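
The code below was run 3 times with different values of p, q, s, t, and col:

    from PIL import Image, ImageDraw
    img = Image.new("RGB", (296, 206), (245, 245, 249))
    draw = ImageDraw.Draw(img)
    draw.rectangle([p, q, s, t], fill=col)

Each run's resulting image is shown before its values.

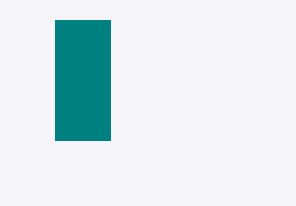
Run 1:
p = 55; q = 20; s = 110; t = 140; col = 'teal'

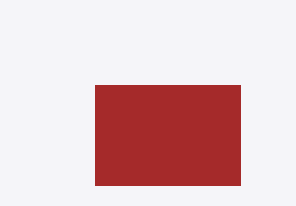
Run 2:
p = 95; q = 85; s = 240; t = 185; col = 'brown'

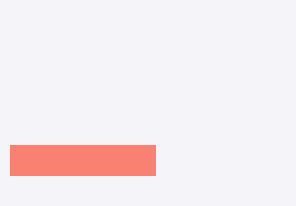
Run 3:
p = 10; q = 145; s = 155; t = 175; col = 'salmon'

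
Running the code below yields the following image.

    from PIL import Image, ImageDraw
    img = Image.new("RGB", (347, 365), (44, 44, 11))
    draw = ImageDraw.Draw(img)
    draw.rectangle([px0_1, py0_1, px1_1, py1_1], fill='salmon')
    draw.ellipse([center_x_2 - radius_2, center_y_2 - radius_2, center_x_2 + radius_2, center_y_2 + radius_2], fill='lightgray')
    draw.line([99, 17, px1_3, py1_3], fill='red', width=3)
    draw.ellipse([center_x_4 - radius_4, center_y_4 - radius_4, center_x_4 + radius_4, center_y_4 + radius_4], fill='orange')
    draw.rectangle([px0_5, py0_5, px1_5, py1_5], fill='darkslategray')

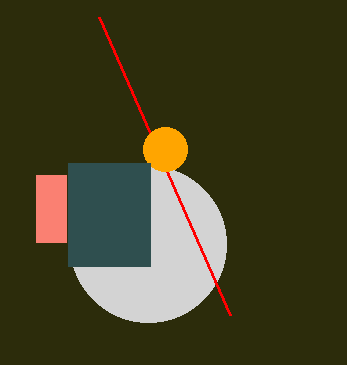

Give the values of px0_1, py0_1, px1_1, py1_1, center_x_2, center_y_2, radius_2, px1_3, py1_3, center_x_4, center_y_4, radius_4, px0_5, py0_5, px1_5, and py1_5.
px0_1 = 36
py0_1 = 175
px1_1 = 66
py1_1 = 242
center_x_2 = 148
center_y_2 = 244
radius_2 = 78
px1_3 = 230
py1_3 = 315
center_x_4 = 165
center_y_4 = 149
radius_4 = 22
px0_5 = 68
py0_5 = 163
px1_5 = 150
py1_5 = 266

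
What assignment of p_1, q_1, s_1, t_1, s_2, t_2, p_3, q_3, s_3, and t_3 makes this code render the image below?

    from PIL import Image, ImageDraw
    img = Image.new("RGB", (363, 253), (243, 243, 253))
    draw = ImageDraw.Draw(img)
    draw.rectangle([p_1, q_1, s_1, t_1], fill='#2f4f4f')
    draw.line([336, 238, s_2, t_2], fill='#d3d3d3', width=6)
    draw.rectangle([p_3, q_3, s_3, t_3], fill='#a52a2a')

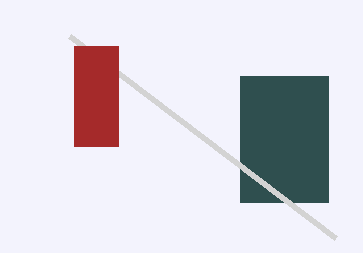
p_1 = 240, q_1 = 76, s_1 = 328, t_1 = 202, s_2 = 70, t_2 = 36, p_3 = 74, q_3 = 46, s_3 = 118, t_3 = 146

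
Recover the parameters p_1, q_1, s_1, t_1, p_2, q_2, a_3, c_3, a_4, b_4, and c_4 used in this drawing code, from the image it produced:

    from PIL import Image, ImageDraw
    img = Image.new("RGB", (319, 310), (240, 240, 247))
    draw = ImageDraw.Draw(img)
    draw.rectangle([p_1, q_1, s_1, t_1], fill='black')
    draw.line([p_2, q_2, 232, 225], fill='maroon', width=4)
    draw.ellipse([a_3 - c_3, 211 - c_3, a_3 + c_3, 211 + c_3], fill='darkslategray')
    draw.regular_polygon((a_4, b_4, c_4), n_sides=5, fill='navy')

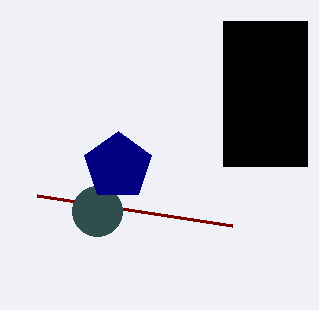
p_1 = 223, q_1 = 21, s_1 = 307, t_1 = 166, p_2 = 37, q_2 = 195, a_3 = 97, c_3 = 25, a_4 = 118, b_4 = 166, c_4 = 35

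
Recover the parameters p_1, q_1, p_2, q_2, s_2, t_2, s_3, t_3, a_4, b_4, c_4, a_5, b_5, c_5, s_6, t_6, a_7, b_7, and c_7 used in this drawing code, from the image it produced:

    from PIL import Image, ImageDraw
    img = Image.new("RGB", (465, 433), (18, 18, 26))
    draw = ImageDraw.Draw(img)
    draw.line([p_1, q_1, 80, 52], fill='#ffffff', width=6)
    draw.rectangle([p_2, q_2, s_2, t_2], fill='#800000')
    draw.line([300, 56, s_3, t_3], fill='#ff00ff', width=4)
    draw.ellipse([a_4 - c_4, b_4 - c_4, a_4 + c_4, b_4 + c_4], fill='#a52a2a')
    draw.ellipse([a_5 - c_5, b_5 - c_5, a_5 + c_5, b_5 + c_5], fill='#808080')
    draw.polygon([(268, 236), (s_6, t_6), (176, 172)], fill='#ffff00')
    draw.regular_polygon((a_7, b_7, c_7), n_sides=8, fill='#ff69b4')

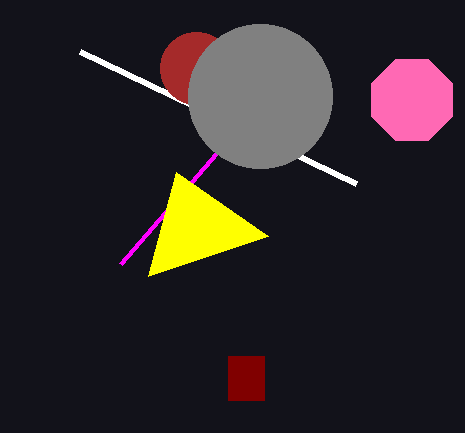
p_1 = 356
q_1 = 184
p_2 = 228
q_2 = 356
s_2 = 264
t_2 = 400
s_3 = 120
t_3 = 264
a_4 = 196
b_4 = 68
c_4 = 36
a_5 = 260
b_5 = 96
c_5 = 72
s_6 = 148
t_6 = 276
a_7 = 412
b_7 = 100
c_7 = 44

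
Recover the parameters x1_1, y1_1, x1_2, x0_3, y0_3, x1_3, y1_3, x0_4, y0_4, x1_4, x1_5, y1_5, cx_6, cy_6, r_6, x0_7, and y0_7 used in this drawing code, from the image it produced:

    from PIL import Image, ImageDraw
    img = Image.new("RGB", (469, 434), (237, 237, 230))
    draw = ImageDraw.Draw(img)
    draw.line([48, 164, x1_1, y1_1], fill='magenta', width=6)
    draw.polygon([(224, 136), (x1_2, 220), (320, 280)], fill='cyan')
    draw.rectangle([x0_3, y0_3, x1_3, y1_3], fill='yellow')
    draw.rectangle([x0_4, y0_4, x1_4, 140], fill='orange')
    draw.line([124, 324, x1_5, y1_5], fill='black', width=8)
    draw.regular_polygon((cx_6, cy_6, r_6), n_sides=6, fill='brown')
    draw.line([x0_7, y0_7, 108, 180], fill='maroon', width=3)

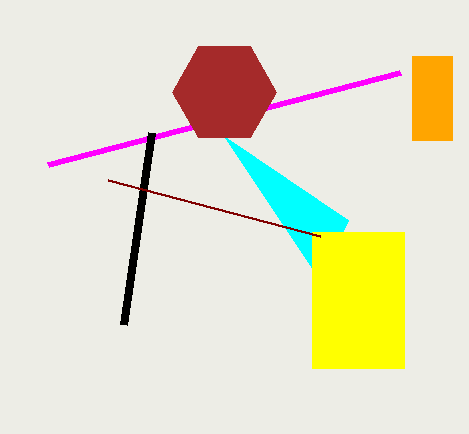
x1_1 = 400; y1_1 = 72; x1_2 = 348; x0_3 = 312; y0_3 = 232; x1_3 = 404; y1_3 = 368; x0_4 = 412; y0_4 = 56; x1_4 = 452; x1_5 = 152; y1_5 = 132; cx_6 = 224; cy_6 = 92; r_6 = 52; x0_7 = 320; y0_7 = 236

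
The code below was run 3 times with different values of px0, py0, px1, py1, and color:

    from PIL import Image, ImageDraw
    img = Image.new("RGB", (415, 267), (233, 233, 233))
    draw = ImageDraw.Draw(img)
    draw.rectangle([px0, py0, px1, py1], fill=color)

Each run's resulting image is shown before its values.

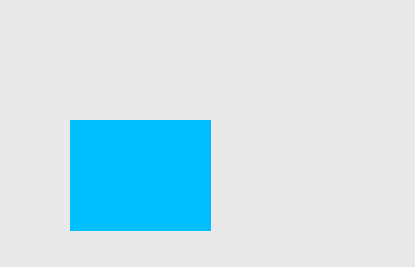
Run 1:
px0 = 70
py0 = 120
px1 = 210
py1 = 230
color = 'deepskyblue'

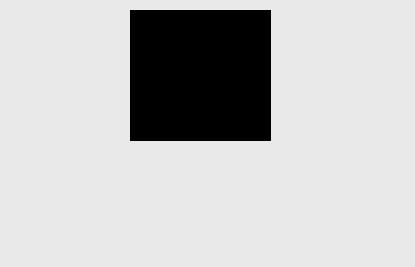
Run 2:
px0 = 130
py0 = 10
px1 = 270
py1 = 140
color = 'black'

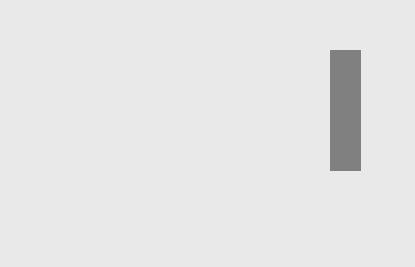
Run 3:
px0 = 330, py0 = 50, px1 = 360, py1 = 170, color = 'gray'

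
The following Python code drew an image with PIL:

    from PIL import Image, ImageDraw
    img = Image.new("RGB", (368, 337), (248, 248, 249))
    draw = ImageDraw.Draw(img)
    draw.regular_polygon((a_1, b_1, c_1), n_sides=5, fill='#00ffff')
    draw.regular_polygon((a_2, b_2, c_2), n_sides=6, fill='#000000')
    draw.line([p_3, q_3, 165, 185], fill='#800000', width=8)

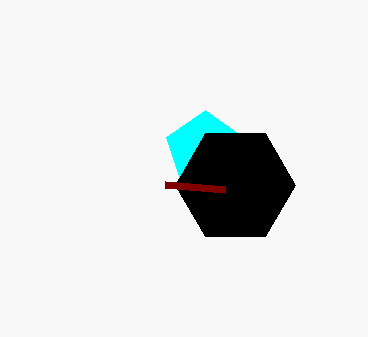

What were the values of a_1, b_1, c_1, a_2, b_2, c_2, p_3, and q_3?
a_1 = 205; b_1 = 150; c_1 = 40; a_2 = 235; b_2 = 185; c_2 = 60; p_3 = 225; q_3 = 190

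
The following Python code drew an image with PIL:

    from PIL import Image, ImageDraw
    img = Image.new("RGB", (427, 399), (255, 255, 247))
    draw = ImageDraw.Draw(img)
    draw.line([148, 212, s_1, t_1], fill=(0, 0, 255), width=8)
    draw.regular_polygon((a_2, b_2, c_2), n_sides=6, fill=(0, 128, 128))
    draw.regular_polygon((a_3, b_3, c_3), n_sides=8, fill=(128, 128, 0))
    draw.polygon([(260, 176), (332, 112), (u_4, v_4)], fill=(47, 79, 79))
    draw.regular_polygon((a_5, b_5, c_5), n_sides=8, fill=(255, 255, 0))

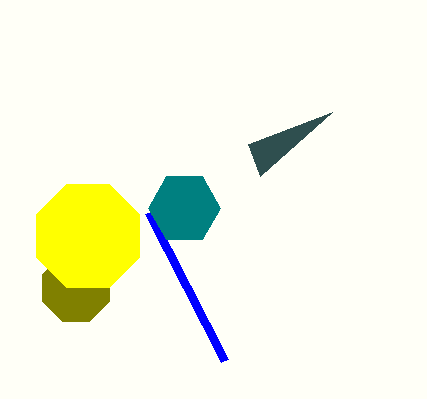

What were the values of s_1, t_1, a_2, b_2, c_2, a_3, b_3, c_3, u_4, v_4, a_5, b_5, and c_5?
s_1 = 224; t_1 = 360; a_2 = 184; b_2 = 208; c_2 = 36; a_3 = 76; b_3 = 288; c_3 = 36; u_4 = 248; v_4 = 144; a_5 = 88; b_5 = 236; c_5 = 56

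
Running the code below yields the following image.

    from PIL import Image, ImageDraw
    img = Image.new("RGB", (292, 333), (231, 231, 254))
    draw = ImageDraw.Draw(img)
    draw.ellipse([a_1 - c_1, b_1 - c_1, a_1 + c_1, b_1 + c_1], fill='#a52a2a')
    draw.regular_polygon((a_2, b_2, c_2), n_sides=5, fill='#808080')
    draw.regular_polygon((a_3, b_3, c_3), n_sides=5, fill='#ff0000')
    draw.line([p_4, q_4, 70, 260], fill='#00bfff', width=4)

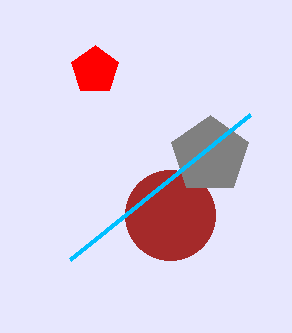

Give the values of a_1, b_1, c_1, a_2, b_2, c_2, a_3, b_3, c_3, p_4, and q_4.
a_1 = 170; b_1 = 215; c_1 = 45; a_2 = 210; b_2 = 155; c_2 = 40; a_3 = 95; b_3 = 70; c_3 = 25; p_4 = 250; q_4 = 115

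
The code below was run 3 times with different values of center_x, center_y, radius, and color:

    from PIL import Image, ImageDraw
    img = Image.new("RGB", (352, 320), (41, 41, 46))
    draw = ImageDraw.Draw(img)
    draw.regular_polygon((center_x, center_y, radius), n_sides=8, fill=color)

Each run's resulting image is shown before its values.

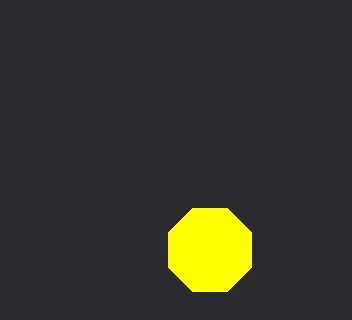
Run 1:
center_x = 210
center_y = 250
radius = 45
color = 'yellow'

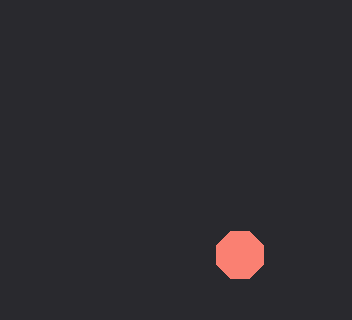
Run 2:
center_x = 240, center_y = 255, radius = 25, color = 'salmon'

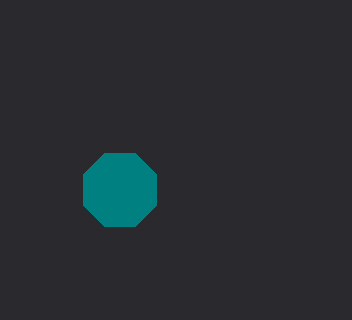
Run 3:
center_x = 120; center_y = 190; radius = 40; color = 'teal'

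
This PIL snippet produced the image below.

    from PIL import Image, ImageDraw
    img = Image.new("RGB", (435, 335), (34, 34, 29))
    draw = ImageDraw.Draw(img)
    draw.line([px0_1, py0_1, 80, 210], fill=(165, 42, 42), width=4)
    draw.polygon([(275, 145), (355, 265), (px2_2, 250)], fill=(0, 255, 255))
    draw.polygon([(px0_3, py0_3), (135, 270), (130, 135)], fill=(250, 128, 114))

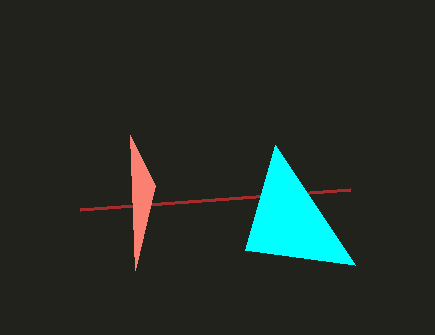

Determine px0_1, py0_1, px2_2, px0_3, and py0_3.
px0_1 = 350
py0_1 = 190
px2_2 = 245
px0_3 = 155
py0_3 = 185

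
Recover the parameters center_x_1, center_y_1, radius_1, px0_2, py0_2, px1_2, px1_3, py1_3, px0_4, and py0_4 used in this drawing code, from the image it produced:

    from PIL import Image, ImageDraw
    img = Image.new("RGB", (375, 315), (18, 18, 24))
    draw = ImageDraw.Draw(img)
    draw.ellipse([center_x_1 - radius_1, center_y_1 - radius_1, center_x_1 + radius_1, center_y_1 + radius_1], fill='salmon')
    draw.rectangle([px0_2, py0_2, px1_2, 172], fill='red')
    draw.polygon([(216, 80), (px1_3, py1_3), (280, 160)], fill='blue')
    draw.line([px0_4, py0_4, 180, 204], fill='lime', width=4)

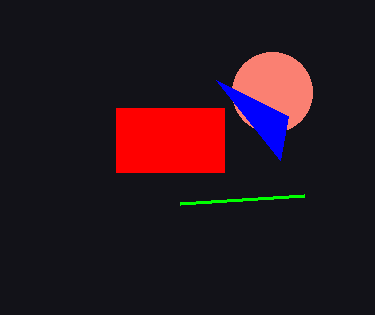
center_x_1 = 272, center_y_1 = 92, radius_1 = 40, px0_2 = 116, py0_2 = 108, px1_2 = 224, px1_3 = 288, py1_3 = 116, px0_4 = 304, py0_4 = 196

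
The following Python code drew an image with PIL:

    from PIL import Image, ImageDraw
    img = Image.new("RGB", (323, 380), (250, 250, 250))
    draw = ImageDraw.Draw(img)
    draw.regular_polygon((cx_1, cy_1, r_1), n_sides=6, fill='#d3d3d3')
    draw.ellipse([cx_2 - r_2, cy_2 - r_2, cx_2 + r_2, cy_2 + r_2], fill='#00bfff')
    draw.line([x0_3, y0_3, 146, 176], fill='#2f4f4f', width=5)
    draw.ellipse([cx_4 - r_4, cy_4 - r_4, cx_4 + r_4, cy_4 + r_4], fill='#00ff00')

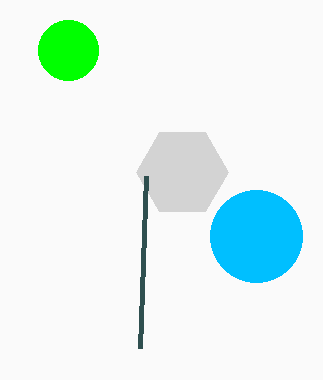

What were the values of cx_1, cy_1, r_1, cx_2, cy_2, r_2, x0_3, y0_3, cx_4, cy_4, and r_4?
cx_1 = 182; cy_1 = 172; r_1 = 46; cx_2 = 256; cy_2 = 236; r_2 = 46; x0_3 = 140; y0_3 = 348; cx_4 = 68; cy_4 = 50; r_4 = 30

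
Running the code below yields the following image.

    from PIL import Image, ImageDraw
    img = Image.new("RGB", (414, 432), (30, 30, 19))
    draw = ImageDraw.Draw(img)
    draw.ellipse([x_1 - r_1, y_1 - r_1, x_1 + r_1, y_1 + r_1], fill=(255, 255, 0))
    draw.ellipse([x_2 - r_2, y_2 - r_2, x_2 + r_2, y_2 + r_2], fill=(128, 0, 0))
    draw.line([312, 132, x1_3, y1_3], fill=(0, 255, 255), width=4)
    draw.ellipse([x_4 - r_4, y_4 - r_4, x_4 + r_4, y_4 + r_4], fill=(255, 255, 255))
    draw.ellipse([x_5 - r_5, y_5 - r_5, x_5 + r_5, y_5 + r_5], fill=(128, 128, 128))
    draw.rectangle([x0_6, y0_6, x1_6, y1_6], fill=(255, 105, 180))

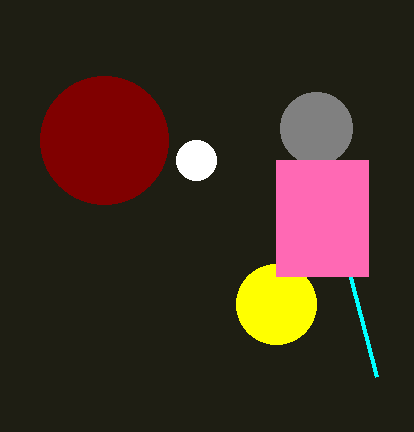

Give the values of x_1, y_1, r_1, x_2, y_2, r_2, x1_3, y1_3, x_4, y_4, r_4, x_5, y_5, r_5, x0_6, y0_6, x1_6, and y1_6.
x_1 = 276; y_1 = 304; r_1 = 40; x_2 = 104; y_2 = 140; r_2 = 64; x1_3 = 376; y1_3 = 376; x_4 = 196; y_4 = 160; r_4 = 20; x_5 = 316; y_5 = 128; r_5 = 36; x0_6 = 276; y0_6 = 160; x1_6 = 368; y1_6 = 276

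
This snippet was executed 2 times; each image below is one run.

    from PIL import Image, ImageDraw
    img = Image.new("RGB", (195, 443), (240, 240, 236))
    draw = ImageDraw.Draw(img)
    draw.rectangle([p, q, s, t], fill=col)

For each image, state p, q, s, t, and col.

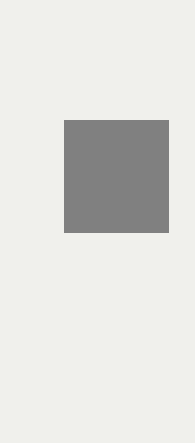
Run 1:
p = 64
q = 120
s = 168
t = 232
col = 'gray'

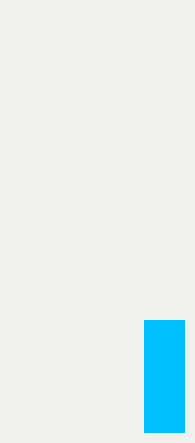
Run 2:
p = 144; q = 320; s = 184; t = 432; col = 'deepskyblue'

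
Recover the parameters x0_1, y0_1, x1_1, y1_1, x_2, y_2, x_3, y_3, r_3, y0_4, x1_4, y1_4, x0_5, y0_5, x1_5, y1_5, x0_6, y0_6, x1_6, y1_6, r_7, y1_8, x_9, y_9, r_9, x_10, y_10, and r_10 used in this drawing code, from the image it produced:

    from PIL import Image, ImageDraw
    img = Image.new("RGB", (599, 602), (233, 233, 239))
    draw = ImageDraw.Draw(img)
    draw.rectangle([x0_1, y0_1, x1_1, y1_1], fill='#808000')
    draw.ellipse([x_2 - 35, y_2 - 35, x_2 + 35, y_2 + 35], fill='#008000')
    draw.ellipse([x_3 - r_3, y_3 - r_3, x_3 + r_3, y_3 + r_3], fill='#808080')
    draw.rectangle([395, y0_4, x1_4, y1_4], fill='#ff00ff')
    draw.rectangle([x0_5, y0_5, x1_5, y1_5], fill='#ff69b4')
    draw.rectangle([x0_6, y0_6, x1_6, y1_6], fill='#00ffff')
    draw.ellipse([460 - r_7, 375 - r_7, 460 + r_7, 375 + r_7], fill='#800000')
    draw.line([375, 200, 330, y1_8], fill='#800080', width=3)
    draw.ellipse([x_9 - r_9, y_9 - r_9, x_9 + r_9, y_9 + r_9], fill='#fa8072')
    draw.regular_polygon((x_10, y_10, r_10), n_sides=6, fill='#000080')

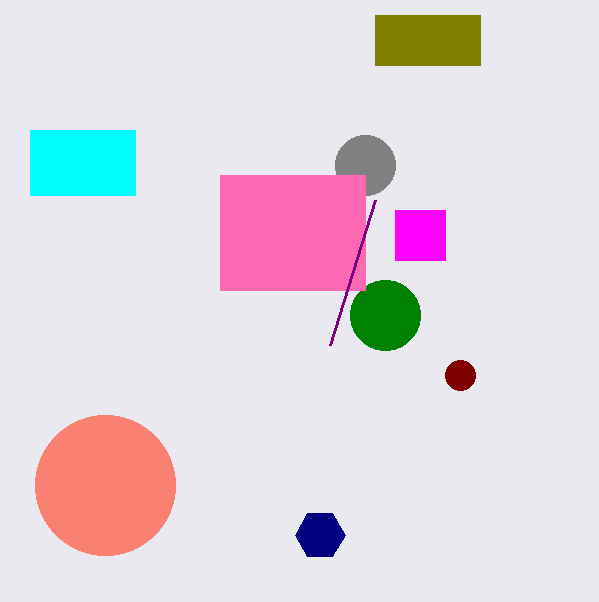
x0_1 = 375
y0_1 = 15
x1_1 = 480
y1_1 = 65
x_2 = 385
y_2 = 315
x_3 = 365
y_3 = 165
r_3 = 30
y0_4 = 210
x1_4 = 445
y1_4 = 260
x0_5 = 220
y0_5 = 175
x1_5 = 365
y1_5 = 290
x0_6 = 30
y0_6 = 130
x1_6 = 135
y1_6 = 195
r_7 = 15
y1_8 = 345
x_9 = 105
y_9 = 485
r_9 = 70
x_10 = 320
y_10 = 535
r_10 = 25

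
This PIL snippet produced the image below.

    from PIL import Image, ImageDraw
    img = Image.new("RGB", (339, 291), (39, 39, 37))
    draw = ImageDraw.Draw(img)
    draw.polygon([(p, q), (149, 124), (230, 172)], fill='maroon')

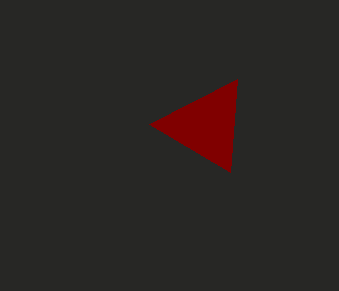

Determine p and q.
p = 237; q = 79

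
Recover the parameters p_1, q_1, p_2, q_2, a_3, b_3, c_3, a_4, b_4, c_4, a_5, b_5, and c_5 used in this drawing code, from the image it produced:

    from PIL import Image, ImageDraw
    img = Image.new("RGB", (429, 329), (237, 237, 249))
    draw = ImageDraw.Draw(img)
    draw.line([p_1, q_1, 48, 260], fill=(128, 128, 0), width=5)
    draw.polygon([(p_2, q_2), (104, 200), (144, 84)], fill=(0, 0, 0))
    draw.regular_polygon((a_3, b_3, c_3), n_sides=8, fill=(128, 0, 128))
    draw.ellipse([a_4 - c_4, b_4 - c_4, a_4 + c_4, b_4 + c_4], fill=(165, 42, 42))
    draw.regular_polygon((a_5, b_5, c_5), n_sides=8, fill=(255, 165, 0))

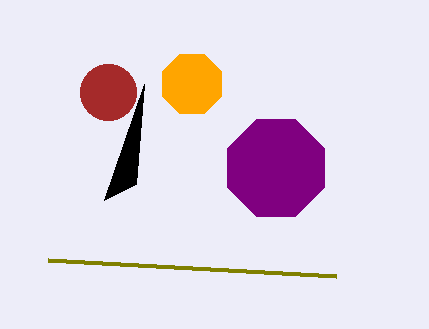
p_1 = 336
q_1 = 276
p_2 = 136
q_2 = 184
a_3 = 276
b_3 = 168
c_3 = 52
a_4 = 108
b_4 = 92
c_4 = 28
a_5 = 192
b_5 = 84
c_5 = 32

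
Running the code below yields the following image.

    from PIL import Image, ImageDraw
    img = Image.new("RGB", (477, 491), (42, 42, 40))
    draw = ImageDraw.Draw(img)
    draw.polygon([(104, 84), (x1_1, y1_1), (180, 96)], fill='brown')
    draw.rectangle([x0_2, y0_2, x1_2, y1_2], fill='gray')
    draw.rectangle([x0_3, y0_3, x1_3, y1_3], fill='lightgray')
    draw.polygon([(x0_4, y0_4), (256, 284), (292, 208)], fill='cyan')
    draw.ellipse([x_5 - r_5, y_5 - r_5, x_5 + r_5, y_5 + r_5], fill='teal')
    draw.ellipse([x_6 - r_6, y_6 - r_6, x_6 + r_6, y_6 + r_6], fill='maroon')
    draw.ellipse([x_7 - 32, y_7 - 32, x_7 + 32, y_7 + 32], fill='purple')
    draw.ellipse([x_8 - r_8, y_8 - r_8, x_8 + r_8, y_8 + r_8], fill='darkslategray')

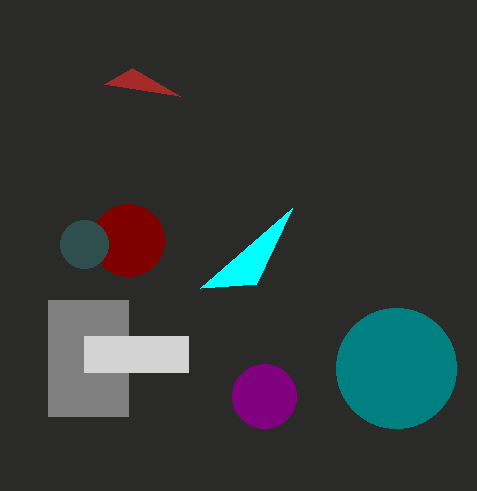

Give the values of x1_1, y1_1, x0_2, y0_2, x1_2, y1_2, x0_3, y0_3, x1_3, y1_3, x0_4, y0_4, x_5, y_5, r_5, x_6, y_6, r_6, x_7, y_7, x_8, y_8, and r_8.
x1_1 = 132; y1_1 = 68; x0_2 = 48; y0_2 = 300; x1_2 = 128; y1_2 = 416; x0_3 = 84; y0_3 = 336; x1_3 = 188; y1_3 = 372; x0_4 = 200; y0_4 = 288; x_5 = 396; y_5 = 368; r_5 = 60; x_6 = 128; y_6 = 240; r_6 = 36; x_7 = 264; y_7 = 396; x_8 = 84; y_8 = 244; r_8 = 24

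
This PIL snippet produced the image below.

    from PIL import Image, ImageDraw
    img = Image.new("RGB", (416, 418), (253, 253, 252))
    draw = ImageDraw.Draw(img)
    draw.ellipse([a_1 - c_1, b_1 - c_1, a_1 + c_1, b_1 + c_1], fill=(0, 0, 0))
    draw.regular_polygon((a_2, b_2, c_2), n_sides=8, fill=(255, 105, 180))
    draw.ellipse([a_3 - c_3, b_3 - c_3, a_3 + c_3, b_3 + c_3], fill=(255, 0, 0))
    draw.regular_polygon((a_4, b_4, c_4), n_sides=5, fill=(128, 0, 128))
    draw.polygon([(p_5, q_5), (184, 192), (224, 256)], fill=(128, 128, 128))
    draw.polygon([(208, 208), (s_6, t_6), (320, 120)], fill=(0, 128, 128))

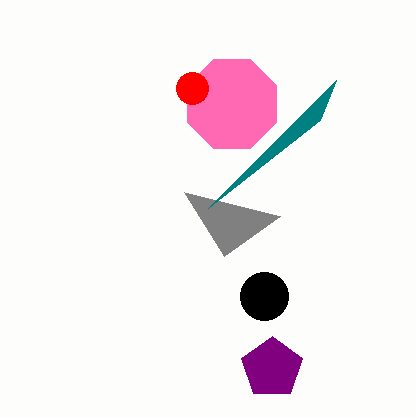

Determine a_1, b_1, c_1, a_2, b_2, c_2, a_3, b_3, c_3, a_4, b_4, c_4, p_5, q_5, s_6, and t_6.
a_1 = 264, b_1 = 296, c_1 = 24, a_2 = 232, b_2 = 104, c_2 = 48, a_3 = 192, b_3 = 88, c_3 = 16, a_4 = 272, b_4 = 368, c_4 = 32, p_5 = 280, q_5 = 216, s_6 = 336, t_6 = 80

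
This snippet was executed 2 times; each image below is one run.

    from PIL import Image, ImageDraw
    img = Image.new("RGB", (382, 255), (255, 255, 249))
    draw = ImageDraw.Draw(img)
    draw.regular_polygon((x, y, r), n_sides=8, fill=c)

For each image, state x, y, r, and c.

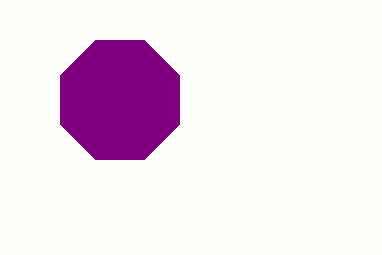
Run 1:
x = 120, y = 100, r = 64, c = 'purple'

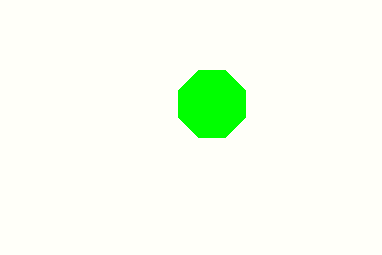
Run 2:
x = 212, y = 104, r = 36, c = 'lime'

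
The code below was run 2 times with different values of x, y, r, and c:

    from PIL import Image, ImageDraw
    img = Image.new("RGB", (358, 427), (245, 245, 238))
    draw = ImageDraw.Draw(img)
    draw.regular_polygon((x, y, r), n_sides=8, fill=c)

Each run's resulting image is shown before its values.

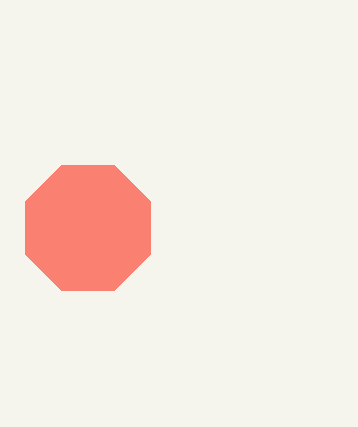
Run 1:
x = 88; y = 228; r = 68; c = 'salmon'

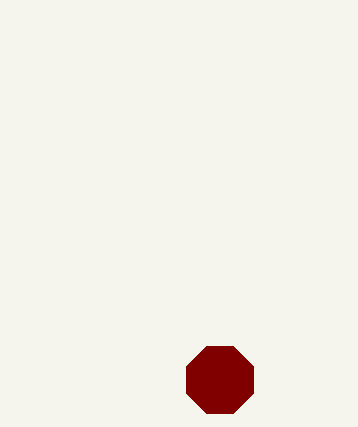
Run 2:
x = 220, y = 380, r = 36, c = 'maroon'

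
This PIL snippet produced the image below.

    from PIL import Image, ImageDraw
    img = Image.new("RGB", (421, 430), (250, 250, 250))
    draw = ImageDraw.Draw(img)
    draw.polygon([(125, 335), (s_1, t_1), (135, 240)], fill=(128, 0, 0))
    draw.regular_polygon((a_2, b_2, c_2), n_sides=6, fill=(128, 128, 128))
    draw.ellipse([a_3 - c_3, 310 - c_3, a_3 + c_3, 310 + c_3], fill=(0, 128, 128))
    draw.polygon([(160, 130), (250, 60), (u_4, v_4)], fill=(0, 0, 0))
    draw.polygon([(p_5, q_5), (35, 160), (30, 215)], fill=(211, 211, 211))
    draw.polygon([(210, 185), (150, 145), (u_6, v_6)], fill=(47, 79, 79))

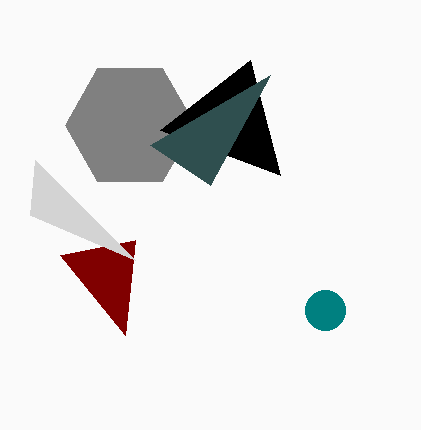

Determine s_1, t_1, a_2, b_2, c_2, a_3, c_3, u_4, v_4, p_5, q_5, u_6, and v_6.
s_1 = 60; t_1 = 255; a_2 = 130; b_2 = 125; c_2 = 65; a_3 = 325; c_3 = 20; u_4 = 280; v_4 = 175; p_5 = 135; q_5 = 260; u_6 = 270; v_6 = 75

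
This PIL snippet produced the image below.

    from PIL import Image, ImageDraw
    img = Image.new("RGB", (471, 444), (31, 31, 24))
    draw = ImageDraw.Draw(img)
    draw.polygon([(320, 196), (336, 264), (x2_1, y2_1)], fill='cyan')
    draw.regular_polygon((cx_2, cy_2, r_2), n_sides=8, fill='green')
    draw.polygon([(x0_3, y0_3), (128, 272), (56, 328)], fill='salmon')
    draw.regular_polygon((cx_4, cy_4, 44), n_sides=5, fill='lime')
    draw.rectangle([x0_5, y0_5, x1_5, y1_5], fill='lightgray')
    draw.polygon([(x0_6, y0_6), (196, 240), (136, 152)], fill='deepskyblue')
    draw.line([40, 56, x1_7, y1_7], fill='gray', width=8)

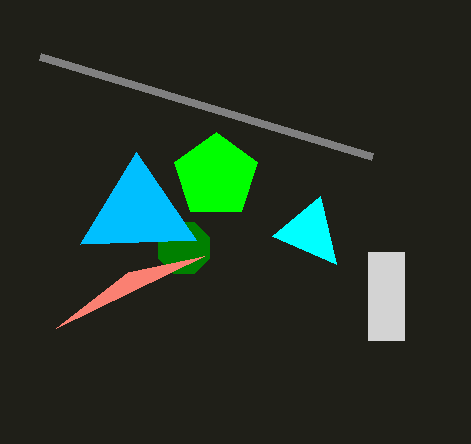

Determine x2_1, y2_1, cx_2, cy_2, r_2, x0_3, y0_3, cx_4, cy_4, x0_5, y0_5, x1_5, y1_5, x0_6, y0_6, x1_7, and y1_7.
x2_1 = 272, y2_1 = 236, cx_2 = 184, cy_2 = 248, r_2 = 28, x0_3 = 204, y0_3 = 256, cx_4 = 216, cy_4 = 176, x0_5 = 368, y0_5 = 252, x1_5 = 404, y1_5 = 340, x0_6 = 80, y0_6 = 244, x1_7 = 372, y1_7 = 156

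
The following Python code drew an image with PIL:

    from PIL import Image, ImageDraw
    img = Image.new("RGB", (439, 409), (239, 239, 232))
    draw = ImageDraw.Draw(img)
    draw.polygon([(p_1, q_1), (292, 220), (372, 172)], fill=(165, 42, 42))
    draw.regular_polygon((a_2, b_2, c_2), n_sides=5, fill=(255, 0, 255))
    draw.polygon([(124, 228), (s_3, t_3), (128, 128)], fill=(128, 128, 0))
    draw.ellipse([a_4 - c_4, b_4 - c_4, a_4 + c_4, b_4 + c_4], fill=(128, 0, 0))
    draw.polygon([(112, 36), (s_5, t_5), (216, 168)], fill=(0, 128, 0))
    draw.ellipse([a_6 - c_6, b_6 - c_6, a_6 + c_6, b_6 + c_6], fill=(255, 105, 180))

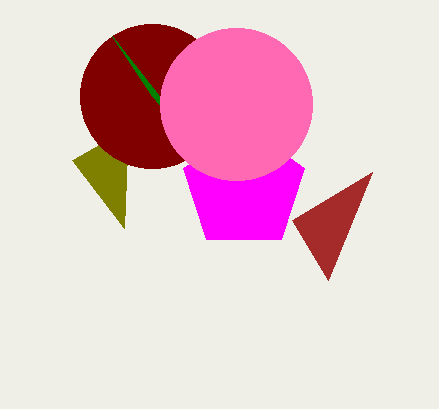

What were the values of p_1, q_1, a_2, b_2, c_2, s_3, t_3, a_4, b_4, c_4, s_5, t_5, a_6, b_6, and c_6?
p_1 = 328, q_1 = 280, a_2 = 244, b_2 = 188, c_2 = 64, s_3 = 72, t_3 = 160, a_4 = 152, b_4 = 96, c_4 = 72, s_5 = 152, t_5 = 96, a_6 = 236, b_6 = 104, c_6 = 76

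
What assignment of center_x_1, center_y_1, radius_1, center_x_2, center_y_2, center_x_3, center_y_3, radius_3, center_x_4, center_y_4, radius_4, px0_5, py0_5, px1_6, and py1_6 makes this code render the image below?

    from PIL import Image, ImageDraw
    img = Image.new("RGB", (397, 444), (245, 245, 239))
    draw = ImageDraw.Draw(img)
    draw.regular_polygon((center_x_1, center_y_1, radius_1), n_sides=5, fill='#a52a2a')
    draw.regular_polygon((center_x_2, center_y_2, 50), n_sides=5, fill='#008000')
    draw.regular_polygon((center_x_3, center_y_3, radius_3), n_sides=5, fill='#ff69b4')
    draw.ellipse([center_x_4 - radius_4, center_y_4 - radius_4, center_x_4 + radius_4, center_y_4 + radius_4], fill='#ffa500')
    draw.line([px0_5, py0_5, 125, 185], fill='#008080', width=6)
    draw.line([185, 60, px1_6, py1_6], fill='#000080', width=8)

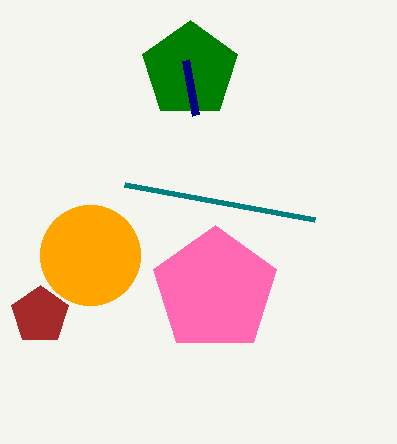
center_x_1 = 40, center_y_1 = 315, radius_1 = 30, center_x_2 = 190, center_y_2 = 70, center_x_3 = 215, center_y_3 = 290, radius_3 = 65, center_x_4 = 90, center_y_4 = 255, radius_4 = 50, px0_5 = 315, py0_5 = 220, px1_6 = 195, py1_6 = 115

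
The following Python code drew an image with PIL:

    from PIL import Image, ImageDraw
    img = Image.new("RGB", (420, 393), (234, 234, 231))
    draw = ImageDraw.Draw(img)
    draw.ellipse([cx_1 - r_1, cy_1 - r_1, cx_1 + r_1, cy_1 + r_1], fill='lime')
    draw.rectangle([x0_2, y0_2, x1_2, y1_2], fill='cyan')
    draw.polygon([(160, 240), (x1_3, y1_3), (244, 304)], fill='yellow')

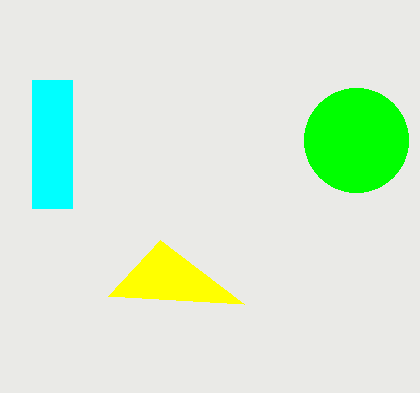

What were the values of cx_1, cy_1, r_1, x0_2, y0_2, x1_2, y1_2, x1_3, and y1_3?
cx_1 = 356
cy_1 = 140
r_1 = 52
x0_2 = 32
y0_2 = 80
x1_2 = 72
y1_2 = 208
x1_3 = 108
y1_3 = 296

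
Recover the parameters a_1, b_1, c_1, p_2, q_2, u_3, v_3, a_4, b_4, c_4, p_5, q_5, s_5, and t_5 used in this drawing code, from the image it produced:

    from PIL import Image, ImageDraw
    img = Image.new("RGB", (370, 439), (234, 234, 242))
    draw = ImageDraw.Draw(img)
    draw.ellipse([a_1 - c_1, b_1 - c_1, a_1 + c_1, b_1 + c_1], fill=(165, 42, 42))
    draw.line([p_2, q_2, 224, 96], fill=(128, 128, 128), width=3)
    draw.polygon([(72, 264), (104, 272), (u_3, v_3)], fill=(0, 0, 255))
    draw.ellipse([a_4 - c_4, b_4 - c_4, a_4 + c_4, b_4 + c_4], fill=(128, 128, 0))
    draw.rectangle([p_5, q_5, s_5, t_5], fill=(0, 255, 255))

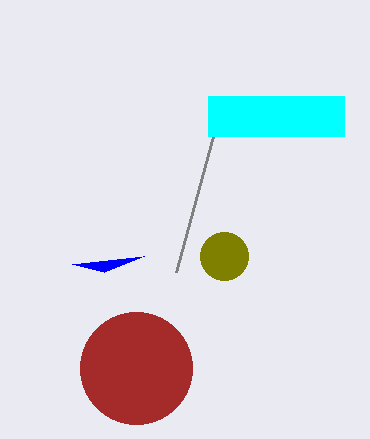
a_1 = 136
b_1 = 368
c_1 = 56
p_2 = 176
q_2 = 272
u_3 = 144
v_3 = 256
a_4 = 224
b_4 = 256
c_4 = 24
p_5 = 208
q_5 = 96
s_5 = 344
t_5 = 136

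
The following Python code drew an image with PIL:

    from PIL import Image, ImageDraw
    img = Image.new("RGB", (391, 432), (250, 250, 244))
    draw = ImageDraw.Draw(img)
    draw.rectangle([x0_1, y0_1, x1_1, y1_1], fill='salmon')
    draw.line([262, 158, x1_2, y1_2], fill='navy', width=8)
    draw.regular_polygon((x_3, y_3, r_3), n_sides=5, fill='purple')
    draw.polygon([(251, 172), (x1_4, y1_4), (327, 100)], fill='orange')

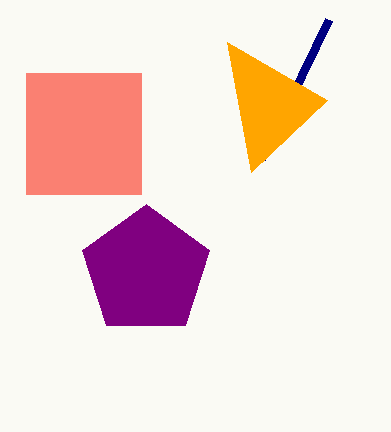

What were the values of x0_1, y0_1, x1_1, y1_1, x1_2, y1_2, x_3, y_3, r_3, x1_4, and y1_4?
x0_1 = 26
y0_1 = 73
x1_1 = 141
y1_1 = 194
x1_2 = 329
y1_2 = 19
x_3 = 146
y_3 = 271
r_3 = 67
x1_4 = 227
y1_4 = 42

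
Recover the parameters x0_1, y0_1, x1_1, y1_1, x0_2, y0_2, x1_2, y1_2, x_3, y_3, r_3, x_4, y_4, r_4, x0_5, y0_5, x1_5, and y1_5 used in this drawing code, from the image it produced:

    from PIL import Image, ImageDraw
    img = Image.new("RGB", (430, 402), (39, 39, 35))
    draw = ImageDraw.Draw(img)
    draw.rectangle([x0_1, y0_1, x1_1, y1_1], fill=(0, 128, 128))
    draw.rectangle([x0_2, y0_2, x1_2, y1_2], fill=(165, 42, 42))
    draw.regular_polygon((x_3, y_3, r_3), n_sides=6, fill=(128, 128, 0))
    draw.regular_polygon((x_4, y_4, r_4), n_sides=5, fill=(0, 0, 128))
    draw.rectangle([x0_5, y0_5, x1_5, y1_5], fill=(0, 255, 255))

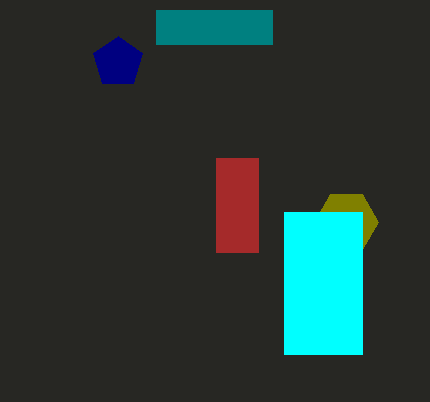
x0_1 = 156, y0_1 = 10, x1_1 = 272, y1_1 = 44, x0_2 = 216, y0_2 = 158, x1_2 = 258, y1_2 = 252, x_3 = 346, y_3 = 222, r_3 = 32, x_4 = 118, y_4 = 62, r_4 = 26, x0_5 = 284, y0_5 = 212, x1_5 = 362, y1_5 = 354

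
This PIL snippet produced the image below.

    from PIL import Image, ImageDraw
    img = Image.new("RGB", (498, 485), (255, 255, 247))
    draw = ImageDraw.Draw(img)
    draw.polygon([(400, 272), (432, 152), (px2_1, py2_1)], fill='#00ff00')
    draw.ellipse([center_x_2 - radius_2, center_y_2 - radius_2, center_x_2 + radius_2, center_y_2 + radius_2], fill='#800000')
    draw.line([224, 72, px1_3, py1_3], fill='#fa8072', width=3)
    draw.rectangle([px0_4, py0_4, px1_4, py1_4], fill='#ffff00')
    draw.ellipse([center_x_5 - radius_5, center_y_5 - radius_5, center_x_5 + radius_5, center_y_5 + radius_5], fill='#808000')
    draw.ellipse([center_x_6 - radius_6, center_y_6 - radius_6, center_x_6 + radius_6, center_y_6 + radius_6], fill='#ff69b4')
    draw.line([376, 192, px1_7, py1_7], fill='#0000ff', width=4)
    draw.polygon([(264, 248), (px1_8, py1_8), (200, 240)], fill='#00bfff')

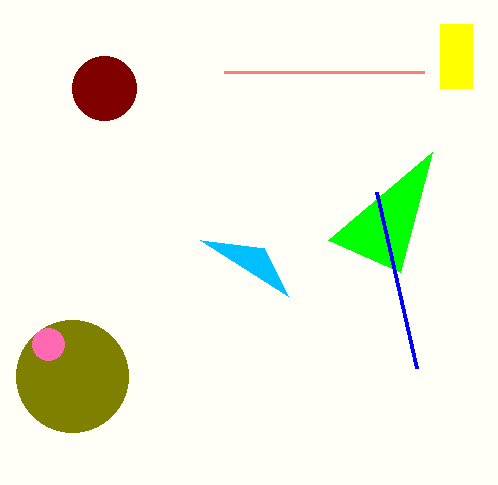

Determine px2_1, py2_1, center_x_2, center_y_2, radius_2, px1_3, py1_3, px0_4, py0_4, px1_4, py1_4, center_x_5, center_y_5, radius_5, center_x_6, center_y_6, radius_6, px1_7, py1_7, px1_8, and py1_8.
px2_1 = 328, py2_1 = 240, center_x_2 = 104, center_y_2 = 88, radius_2 = 32, px1_3 = 424, py1_3 = 72, px0_4 = 440, py0_4 = 24, px1_4 = 472, py1_4 = 88, center_x_5 = 72, center_y_5 = 376, radius_5 = 56, center_x_6 = 48, center_y_6 = 344, radius_6 = 16, px1_7 = 416, py1_7 = 368, px1_8 = 288, py1_8 = 296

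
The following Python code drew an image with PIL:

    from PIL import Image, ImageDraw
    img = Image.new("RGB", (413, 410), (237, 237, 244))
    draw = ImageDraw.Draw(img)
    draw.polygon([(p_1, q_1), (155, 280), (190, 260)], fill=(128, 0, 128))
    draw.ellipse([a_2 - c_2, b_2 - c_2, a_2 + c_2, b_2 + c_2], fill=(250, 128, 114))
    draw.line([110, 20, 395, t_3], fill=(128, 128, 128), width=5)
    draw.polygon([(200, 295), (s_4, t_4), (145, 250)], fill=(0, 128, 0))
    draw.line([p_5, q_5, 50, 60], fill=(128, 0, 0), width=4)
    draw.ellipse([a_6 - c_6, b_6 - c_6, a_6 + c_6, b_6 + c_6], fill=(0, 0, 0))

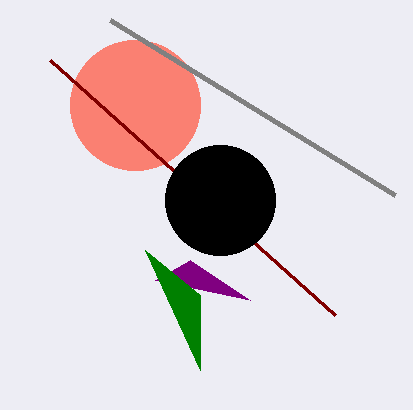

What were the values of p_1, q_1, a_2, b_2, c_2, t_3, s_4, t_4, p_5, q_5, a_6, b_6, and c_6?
p_1 = 250; q_1 = 300; a_2 = 135; b_2 = 105; c_2 = 65; t_3 = 195; s_4 = 200; t_4 = 370; p_5 = 335; q_5 = 315; a_6 = 220; b_6 = 200; c_6 = 55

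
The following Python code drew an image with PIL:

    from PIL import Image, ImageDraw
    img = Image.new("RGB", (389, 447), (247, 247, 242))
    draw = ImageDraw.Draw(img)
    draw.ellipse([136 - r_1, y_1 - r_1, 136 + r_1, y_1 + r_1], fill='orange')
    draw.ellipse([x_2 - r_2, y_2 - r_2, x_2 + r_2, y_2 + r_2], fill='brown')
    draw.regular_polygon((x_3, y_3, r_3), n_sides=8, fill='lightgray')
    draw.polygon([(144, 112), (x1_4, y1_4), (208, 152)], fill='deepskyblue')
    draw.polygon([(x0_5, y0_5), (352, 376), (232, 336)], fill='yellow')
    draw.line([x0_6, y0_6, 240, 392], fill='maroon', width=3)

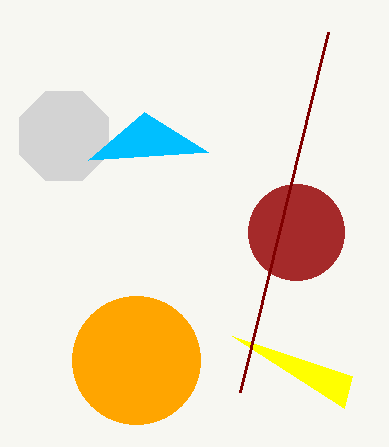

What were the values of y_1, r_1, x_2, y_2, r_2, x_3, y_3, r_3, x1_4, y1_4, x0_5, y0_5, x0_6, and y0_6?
y_1 = 360
r_1 = 64
x_2 = 296
y_2 = 232
r_2 = 48
x_3 = 64
y_3 = 136
r_3 = 48
x1_4 = 88
y1_4 = 160
x0_5 = 344
y0_5 = 408
x0_6 = 328
y0_6 = 32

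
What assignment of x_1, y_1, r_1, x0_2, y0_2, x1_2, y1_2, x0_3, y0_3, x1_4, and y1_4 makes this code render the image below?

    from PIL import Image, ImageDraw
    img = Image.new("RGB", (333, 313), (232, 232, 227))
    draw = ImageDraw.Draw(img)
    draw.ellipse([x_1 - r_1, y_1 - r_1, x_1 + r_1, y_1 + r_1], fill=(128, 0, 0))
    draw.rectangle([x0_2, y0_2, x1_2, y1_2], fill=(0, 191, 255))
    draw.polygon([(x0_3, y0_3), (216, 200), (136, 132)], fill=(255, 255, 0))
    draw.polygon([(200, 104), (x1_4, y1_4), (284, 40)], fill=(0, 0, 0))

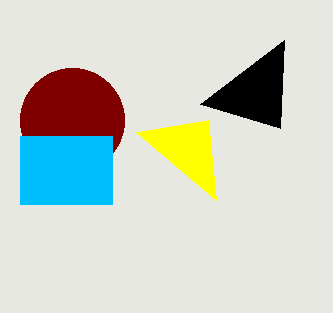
x_1 = 72, y_1 = 120, r_1 = 52, x0_2 = 20, y0_2 = 136, x1_2 = 112, y1_2 = 204, x0_3 = 208, y0_3 = 120, x1_4 = 280, y1_4 = 128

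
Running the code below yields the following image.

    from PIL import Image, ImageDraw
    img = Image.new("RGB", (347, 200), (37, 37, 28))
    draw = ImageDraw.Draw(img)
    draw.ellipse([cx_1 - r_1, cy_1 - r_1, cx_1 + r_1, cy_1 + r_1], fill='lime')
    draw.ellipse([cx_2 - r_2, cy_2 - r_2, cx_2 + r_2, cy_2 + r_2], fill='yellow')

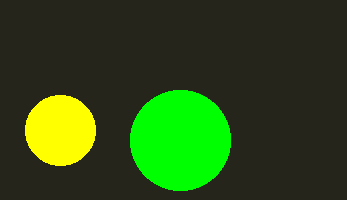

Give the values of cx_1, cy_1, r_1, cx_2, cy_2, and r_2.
cx_1 = 180
cy_1 = 140
r_1 = 50
cx_2 = 60
cy_2 = 130
r_2 = 35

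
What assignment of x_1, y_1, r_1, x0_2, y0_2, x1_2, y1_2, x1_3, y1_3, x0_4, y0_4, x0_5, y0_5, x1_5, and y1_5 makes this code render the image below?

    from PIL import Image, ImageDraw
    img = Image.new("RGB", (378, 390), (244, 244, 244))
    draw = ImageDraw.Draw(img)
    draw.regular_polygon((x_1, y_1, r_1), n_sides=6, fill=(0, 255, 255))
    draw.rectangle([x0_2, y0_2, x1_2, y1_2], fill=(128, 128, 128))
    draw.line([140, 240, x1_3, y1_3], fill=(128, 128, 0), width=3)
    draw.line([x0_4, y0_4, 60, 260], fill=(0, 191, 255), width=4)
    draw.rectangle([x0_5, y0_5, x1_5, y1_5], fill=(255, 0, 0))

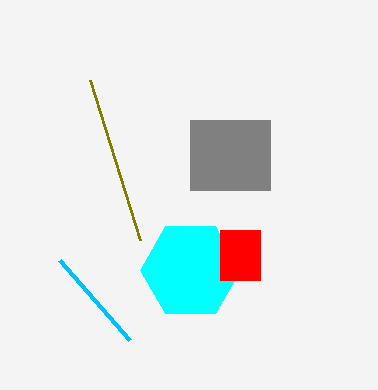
x_1 = 190, y_1 = 270, r_1 = 50, x0_2 = 190, y0_2 = 120, x1_2 = 270, y1_2 = 190, x1_3 = 90, y1_3 = 80, x0_4 = 130, y0_4 = 340, x0_5 = 220, y0_5 = 230, x1_5 = 260, y1_5 = 280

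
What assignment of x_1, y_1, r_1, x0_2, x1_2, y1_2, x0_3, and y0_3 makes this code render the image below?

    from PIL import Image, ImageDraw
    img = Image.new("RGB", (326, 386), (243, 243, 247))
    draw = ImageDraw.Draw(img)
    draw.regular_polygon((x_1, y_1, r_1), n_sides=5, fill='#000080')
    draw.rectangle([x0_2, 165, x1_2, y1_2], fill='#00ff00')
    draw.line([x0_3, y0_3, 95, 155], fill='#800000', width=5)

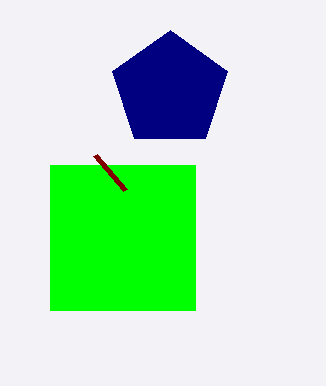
x_1 = 170
y_1 = 90
r_1 = 60
x0_2 = 50
x1_2 = 195
y1_2 = 310
x0_3 = 125
y0_3 = 190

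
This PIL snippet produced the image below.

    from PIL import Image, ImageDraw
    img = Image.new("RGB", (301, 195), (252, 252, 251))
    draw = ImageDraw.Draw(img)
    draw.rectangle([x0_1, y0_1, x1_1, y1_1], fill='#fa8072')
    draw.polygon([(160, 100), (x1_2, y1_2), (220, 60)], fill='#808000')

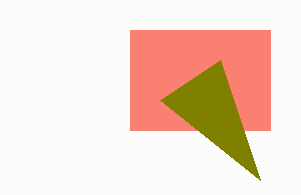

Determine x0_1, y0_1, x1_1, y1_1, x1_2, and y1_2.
x0_1 = 130, y0_1 = 30, x1_1 = 270, y1_1 = 130, x1_2 = 260, y1_2 = 180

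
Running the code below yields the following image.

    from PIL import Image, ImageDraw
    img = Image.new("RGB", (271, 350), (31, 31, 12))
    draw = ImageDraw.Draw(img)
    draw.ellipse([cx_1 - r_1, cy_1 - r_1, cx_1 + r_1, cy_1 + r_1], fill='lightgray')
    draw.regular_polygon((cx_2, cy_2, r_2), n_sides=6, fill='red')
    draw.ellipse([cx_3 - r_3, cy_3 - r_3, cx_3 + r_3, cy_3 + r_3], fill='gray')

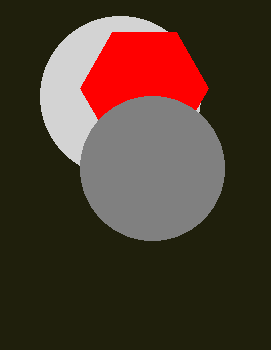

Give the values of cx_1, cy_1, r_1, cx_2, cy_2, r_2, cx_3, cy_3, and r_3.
cx_1 = 120
cy_1 = 96
r_1 = 80
cx_2 = 144
cy_2 = 88
r_2 = 64
cx_3 = 152
cy_3 = 168
r_3 = 72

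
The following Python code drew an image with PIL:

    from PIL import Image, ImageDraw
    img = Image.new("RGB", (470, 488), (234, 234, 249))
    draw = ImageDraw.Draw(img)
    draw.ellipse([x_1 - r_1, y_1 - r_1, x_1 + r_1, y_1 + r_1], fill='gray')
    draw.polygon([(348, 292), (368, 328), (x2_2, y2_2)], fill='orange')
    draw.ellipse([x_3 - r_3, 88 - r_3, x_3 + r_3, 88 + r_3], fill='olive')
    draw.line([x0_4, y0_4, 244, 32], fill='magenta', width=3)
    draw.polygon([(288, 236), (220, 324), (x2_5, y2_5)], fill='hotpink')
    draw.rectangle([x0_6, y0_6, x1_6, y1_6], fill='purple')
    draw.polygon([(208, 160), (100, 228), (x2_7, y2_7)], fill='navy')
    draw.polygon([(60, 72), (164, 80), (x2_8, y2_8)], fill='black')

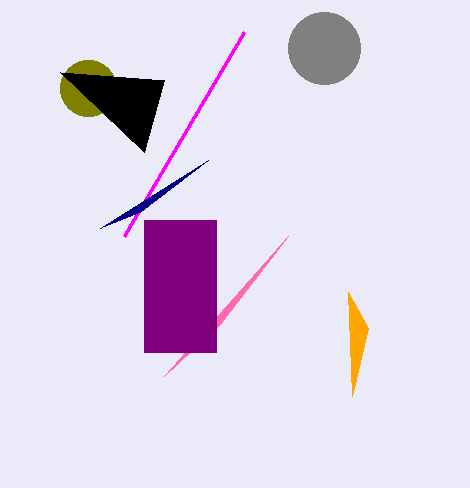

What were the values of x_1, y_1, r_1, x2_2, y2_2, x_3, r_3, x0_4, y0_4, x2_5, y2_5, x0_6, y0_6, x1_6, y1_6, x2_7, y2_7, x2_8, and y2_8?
x_1 = 324
y_1 = 48
r_1 = 36
x2_2 = 352
y2_2 = 396
x_3 = 88
r_3 = 28
x0_4 = 124
y0_4 = 236
x2_5 = 164
y2_5 = 376
x0_6 = 144
y0_6 = 220
x1_6 = 216
y1_6 = 352
x2_7 = 140
y2_7 = 212
x2_8 = 144
y2_8 = 152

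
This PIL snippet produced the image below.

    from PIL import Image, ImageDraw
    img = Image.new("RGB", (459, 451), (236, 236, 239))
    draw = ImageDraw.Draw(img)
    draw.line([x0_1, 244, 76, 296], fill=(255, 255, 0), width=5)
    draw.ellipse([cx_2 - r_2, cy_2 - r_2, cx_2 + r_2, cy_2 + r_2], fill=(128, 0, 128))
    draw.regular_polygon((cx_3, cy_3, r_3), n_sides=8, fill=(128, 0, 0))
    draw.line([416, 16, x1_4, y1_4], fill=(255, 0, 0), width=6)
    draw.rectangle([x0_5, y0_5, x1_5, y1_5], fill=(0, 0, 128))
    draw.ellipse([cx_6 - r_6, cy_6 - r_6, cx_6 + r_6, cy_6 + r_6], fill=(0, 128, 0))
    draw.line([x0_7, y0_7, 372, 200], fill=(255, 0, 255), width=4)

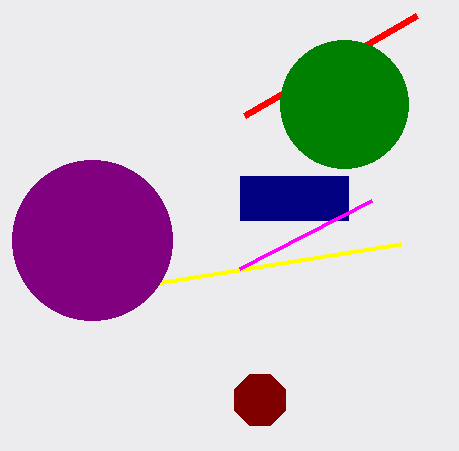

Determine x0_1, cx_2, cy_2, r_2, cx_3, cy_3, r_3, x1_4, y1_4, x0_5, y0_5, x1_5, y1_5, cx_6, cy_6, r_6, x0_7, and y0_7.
x0_1 = 400
cx_2 = 92
cy_2 = 240
r_2 = 80
cx_3 = 260
cy_3 = 400
r_3 = 28
x1_4 = 244
y1_4 = 116
x0_5 = 240
y0_5 = 176
x1_5 = 348
y1_5 = 220
cx_6 = 344
cy_6 = 104
r_6 = 64
x0_7 = 240
y0_7 = 268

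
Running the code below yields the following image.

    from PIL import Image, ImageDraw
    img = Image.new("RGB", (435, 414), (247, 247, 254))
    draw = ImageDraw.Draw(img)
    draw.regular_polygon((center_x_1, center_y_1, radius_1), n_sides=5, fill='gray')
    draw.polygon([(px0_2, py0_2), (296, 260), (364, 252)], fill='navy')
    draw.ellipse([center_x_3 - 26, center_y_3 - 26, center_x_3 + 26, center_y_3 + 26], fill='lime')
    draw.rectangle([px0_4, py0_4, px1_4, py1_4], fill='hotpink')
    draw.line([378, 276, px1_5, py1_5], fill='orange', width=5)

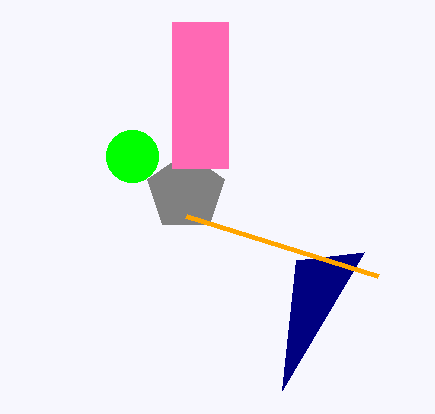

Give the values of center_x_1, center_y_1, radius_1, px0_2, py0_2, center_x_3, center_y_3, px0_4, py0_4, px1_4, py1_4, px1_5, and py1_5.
center_x_1 = 186
center_y_1 = 192
radius_1 = 40
px0_2 = 282
py0_2 = 390
center_x_3 = 132
center_y_3 = 156
px0_4 = 172
py0_4 = 22
px1_4 = 228
py1_4 = 168
px1_5 = 186
py1_5 = 216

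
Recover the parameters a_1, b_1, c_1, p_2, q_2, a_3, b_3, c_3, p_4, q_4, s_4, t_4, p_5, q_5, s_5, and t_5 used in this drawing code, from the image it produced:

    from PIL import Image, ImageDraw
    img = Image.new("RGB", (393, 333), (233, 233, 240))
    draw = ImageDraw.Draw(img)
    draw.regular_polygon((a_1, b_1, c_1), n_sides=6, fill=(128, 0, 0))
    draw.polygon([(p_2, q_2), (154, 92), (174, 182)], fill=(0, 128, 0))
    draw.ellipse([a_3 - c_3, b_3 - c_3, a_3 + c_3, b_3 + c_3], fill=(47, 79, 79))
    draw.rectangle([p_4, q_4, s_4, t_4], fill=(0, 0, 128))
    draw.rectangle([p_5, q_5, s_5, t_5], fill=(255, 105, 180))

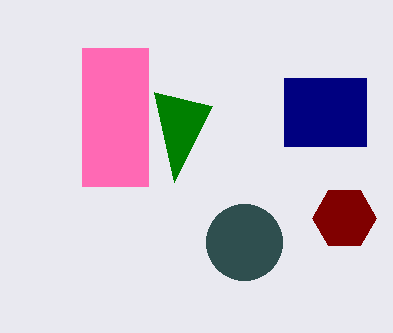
a_1 = 344
b_1 = 218
c_1 = 32
p_2 = 212
q_2 = 106
a_3 = 244
b_3 = 242
c_3 = 38
p_4 = 284
q_4 = 78
s_4 = 366
t_4 = 146
p_5 = 82
q_5 = 48
s_5 = 148
t_5 = 186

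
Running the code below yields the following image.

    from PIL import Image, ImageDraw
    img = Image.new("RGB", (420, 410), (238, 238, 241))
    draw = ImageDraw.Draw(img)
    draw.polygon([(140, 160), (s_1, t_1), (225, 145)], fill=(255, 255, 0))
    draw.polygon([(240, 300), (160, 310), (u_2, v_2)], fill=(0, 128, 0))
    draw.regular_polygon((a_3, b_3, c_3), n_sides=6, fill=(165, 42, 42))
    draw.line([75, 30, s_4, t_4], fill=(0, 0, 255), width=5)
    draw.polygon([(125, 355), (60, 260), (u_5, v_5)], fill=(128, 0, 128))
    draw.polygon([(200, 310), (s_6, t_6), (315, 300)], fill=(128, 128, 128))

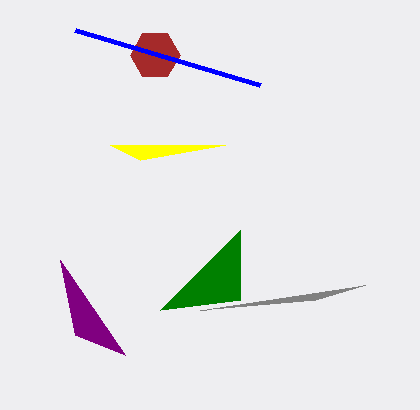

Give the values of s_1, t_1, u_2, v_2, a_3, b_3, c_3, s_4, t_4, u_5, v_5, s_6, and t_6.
s_1 = 110
t_1 = 145
u_2 = 240
v_2 = 230
a_3 = 155
b_3 = 55
c_3 = 25
s_4 = 260
t_4 = 85
u_5 = 75
v_5 = 335
s_6 = 365
t_6 = 285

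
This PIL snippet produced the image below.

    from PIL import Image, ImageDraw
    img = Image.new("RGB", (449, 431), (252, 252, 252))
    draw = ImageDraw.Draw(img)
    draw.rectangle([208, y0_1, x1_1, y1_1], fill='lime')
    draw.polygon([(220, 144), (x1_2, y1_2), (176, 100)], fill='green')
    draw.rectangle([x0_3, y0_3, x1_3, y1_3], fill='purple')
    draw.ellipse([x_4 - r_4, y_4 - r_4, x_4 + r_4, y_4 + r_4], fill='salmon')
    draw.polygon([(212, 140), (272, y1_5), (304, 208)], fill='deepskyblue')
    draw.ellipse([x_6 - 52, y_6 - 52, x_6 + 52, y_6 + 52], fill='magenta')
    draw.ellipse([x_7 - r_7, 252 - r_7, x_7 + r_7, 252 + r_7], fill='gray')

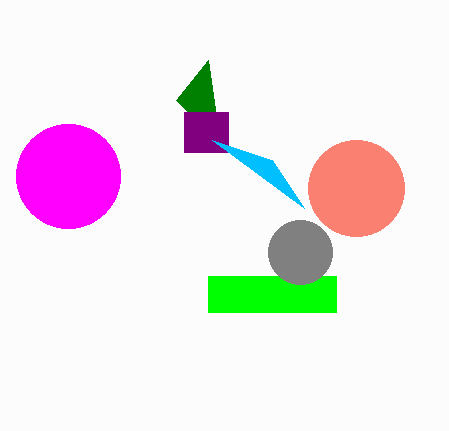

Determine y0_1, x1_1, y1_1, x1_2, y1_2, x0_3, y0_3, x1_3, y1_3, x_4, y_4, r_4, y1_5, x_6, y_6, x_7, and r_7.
y0_1 = 276
x1_1 = 336
y1_1 = 312
x1_2 = 208
y1_2 = 60
x0_3 = 184
y0_3 = 112
x1_3 = 228
y1_3 = 152
x_4 = 356
y_4 = 188
r_4 = 48
y1_5 = 160
x_6 = 68
y_6 = 176
x_7 = 300
r_7 = 32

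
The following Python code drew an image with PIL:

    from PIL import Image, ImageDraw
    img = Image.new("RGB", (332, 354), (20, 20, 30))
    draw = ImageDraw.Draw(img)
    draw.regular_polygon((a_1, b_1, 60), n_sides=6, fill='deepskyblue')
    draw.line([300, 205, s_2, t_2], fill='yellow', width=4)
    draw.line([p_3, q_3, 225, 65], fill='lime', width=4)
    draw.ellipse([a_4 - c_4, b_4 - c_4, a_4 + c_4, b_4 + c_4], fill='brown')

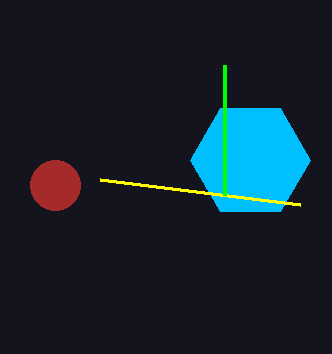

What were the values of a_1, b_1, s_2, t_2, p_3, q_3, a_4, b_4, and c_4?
a_1 = 250
b_1 = 160
s_2 = 100
t_2 = 180
p_3 = 225
q_3 = 195
a_4 = 55
b_4 = 185
c_4 = 25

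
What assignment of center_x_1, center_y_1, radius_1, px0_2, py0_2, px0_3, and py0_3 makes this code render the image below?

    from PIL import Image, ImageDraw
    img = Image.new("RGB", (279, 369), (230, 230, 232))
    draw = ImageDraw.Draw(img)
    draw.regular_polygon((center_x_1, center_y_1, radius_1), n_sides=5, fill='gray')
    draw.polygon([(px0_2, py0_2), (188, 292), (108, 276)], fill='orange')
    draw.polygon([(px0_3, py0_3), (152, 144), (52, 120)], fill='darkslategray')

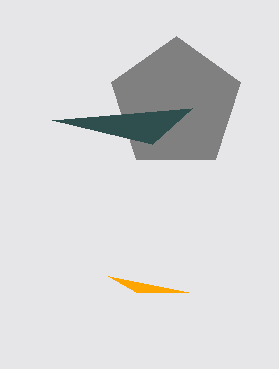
center_x_1 = 176, center_y_1 = 104, radius_1 = 68, px0_2 = 136, py0_2 = 292, px0_3 = 192, py0_3 = 108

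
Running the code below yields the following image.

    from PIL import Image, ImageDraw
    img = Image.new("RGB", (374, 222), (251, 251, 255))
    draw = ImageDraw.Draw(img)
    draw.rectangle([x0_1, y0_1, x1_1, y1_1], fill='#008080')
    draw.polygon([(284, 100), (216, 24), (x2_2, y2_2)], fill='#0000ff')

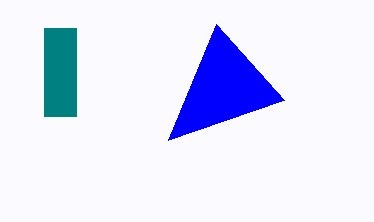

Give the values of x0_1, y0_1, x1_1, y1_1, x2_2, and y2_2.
x0_1 = 44; y0_1 = 28; x1_1 = 76; y1_1 = 116; x2_2 = 168; y2_2 = 140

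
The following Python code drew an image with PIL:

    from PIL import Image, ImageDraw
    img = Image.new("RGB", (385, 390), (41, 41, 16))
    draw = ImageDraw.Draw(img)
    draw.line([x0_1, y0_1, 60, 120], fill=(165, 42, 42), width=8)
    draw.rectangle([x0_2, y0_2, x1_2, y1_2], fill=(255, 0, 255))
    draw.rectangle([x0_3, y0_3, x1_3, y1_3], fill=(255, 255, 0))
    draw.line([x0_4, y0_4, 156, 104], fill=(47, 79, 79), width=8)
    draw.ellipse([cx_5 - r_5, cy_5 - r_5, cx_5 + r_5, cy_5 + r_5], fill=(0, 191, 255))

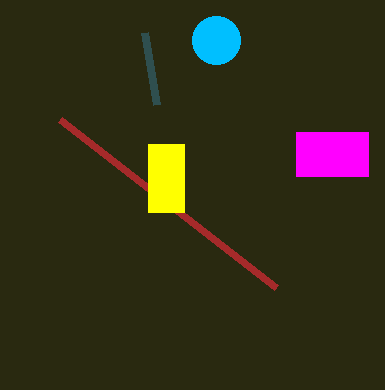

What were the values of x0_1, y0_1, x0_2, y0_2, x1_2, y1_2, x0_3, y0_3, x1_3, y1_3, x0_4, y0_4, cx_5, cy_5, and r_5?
x0_1 = 276; y0_1 = 288; x0_2 = 296; y0_2 = 132; x1_2 = 368; y1_2 = 176; x0_3 = 148; y0_3 = 144; x1_3 = 184; y1_3 = 212; x0_4 = 144; y0_4 = 32; cx_5 = 216; cy_5 = 40; r_5 = 24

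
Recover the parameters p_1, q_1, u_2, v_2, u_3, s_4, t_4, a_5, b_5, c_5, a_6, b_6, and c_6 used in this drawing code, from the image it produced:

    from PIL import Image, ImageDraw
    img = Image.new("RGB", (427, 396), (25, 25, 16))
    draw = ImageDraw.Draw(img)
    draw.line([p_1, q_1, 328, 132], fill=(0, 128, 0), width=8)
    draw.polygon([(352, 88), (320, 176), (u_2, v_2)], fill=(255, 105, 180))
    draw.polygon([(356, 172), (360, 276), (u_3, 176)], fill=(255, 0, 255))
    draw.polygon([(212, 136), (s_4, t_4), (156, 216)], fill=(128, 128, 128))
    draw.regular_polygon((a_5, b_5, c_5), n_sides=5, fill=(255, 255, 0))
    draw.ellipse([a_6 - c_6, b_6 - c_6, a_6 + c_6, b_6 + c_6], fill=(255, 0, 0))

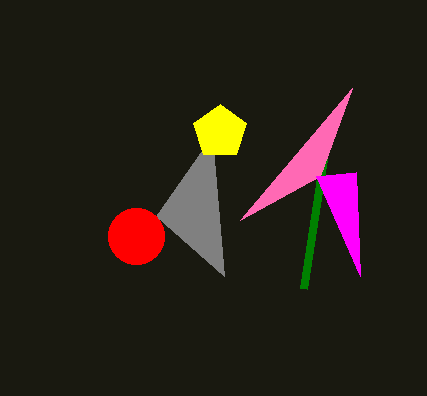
p_1 = 304; q_1 = 288; u_2 = 240; v_2 = 220; u_3 = 316; s_4 = 224; t_4 = 276; a_5 = 220; b_5 = 132; c_5 = 28; a_6 = 136; b_6 = 236; c_6 = 28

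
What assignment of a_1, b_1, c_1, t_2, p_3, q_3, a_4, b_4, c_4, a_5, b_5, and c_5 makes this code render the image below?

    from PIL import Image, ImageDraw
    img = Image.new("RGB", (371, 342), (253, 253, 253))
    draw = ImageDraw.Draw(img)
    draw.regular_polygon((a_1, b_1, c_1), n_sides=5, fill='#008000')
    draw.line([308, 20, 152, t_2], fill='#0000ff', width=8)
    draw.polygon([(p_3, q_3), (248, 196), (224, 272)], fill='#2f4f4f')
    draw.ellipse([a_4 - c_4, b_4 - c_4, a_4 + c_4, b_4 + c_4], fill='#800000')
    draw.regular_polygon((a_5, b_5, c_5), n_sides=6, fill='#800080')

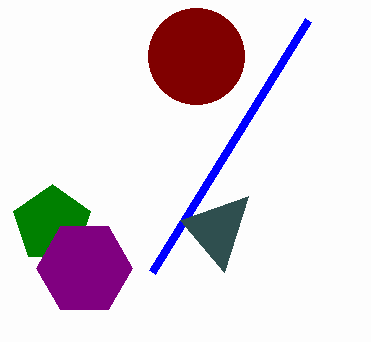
a_1 = 52, b_1 = 224, c_1 = 40, t_2 = 272, p_3 = 180, q_3 = 220, a_4 = 196, b_4 = 56, c_4 = 48, a_5 = 84, b_5 = 268, c_5 = 48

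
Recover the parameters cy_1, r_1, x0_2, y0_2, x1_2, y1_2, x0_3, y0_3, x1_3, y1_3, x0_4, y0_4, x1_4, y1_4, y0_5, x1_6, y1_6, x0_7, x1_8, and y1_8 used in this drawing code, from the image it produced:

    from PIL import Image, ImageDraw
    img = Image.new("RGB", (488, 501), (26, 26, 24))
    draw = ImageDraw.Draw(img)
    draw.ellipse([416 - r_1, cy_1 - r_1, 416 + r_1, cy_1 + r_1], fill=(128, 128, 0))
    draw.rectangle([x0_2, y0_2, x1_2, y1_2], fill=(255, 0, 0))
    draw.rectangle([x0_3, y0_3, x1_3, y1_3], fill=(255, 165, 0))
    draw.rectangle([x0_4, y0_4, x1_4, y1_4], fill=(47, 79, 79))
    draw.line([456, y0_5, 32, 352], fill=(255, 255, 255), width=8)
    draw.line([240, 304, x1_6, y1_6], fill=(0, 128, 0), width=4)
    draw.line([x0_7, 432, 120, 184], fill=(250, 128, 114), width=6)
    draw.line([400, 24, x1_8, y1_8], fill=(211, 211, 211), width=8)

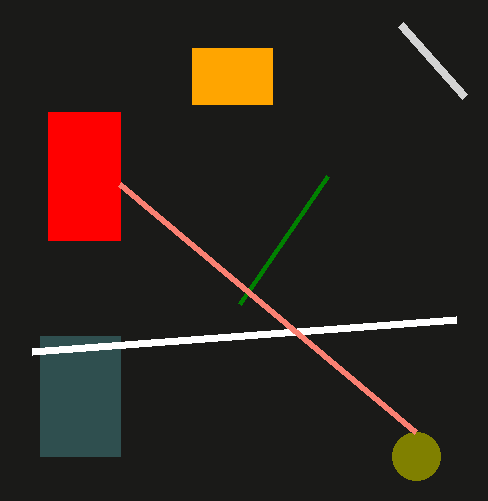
cy_1 = 456
r_1 = 24
x0_2 = 48
y0_2 = 112
x1_2 = 120
y1_2 = 240
x0_3 = 192
y0_3 = 48
x1_3 = 272
y1_3 = 104
x0_4 = 40
y0_4 = 336
x1_4 = 120
y1_4 = 456
y0_5 = 320
x1_6 = 328
y1_6 = 176
x0_7 = 416
x1_8 = 464
y1_8 = 96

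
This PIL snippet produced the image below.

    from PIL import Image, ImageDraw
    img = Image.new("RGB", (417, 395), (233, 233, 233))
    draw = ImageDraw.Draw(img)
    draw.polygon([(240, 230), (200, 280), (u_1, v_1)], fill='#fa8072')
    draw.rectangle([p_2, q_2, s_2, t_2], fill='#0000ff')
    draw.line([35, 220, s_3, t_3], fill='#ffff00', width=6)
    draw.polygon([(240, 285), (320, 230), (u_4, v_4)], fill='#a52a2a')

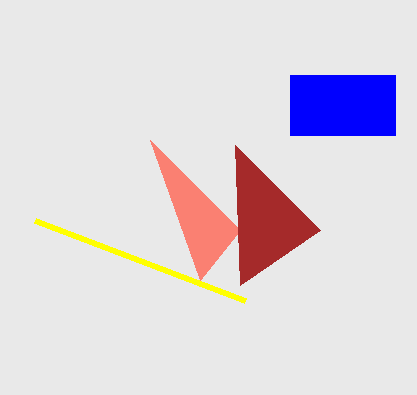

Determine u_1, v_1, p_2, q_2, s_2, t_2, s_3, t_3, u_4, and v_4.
u_1 = 150; v_1 = 140; p_2 = 290; q_2 = 75; s_2 = 395; t_2 = 135; s_3 = 245; t_3 = 300; u_4 = 235; v_4 = 145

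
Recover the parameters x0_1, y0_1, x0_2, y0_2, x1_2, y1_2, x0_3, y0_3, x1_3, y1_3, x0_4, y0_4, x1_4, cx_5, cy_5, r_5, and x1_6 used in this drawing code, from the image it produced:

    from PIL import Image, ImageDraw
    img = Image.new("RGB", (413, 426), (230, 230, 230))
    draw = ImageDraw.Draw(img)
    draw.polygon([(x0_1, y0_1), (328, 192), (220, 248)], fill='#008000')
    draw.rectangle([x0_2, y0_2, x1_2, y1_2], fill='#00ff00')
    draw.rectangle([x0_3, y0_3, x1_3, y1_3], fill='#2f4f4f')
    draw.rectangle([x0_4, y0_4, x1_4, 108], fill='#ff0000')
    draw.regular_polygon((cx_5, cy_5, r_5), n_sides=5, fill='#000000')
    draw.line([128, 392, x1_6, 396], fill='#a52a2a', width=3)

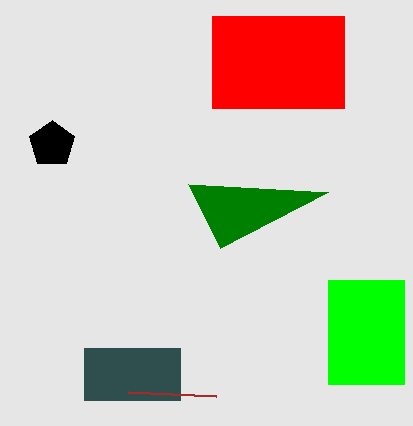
x0_1 = 188, y0_1 = 184, x0_2 = 328, y0_2 = 280, x1_2 = 404, y1_2 = 384, x0_3 = 84, y0_3 = 348, x1_3 = 180, y1_3 = 400, x0_4 = 212, y0_4 = 16, x1_4 = 344, cx_5 = 52, cy_5 = 144, r_5 = 24, x1_6 = 216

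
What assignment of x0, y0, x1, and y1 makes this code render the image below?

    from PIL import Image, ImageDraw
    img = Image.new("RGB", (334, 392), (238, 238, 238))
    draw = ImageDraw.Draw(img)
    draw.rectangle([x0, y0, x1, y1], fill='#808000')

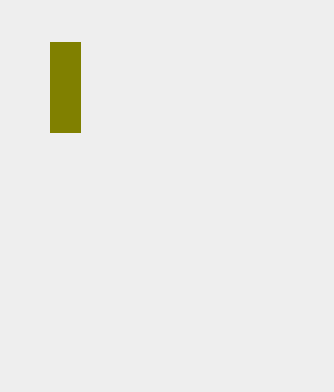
x0 = 50
y0 = 42
x1 = 80
y1 = 132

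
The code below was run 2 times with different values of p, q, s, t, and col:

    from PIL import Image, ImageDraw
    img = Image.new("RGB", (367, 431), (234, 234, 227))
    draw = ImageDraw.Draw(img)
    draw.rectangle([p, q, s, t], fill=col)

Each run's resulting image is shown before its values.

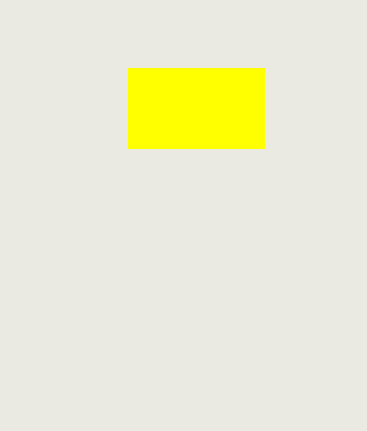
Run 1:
p = 128
q = 68
s = 264
t = 148
col = 'yellow'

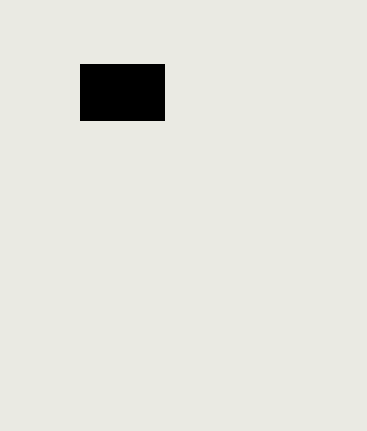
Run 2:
p = 80; q = 64; s = 164; t = 120; col = 'black'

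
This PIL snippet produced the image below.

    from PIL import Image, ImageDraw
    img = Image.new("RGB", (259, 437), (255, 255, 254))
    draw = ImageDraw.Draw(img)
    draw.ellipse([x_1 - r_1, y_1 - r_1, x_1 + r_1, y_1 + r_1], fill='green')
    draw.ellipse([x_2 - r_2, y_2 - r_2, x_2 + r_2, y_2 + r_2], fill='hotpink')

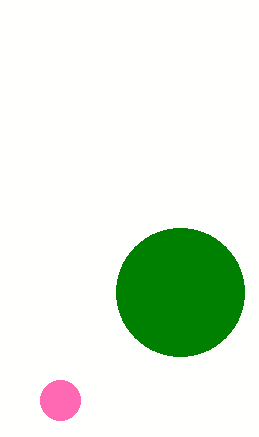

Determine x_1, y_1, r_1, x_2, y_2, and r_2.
x_1 = 180; y_1 = 292; r_1 = 64; x_2 = 60; y_2 = 400; r_2 = 20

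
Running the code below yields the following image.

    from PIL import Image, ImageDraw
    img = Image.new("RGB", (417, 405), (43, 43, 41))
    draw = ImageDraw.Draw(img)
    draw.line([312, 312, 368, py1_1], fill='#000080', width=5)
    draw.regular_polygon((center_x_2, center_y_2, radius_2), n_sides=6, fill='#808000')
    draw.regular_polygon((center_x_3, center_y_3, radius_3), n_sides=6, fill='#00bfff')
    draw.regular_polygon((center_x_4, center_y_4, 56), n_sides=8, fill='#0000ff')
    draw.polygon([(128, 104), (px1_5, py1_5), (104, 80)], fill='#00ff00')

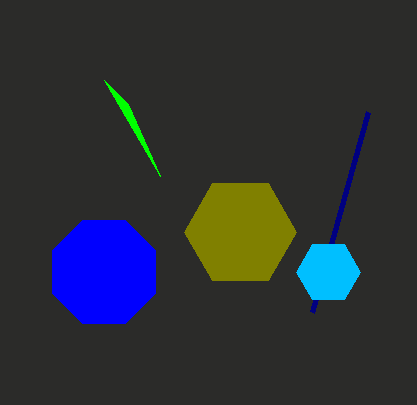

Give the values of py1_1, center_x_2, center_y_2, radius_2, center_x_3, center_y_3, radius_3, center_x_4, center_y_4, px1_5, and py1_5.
py1_1 = 112
center_x_2 = 240
center_y_2 = 232
radius_2 = 56
center_x_3 = 328
center_y_3 = 272
radius_3 = 32
center_x_4 = 104
center_y_4 = 272
px1_5 = 160
py1_5 = 176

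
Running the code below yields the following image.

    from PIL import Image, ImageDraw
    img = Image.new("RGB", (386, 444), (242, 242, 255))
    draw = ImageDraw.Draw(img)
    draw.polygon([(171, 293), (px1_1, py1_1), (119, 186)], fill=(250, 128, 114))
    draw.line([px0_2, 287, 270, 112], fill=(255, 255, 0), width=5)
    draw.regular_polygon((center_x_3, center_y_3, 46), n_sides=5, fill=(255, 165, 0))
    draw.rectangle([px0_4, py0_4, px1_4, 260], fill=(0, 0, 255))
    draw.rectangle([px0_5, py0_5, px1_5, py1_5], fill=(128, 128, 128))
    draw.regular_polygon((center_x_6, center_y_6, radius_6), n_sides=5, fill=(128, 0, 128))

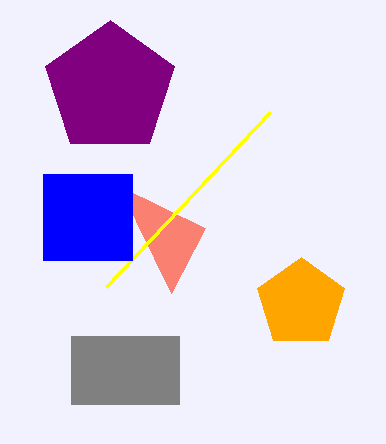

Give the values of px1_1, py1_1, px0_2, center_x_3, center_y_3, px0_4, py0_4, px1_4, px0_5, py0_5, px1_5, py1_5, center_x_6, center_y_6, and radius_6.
px1_1 = 205, py1_1 = 228, px0_2 = 106, center_x_3 = 301, center_y_3 = 303, px0_4 = 43, py0_4 = 174, px1_4 = 132, px0_5 = 71, py0_5 = 336, px1_5 = 179, py1_5 = 404, center_x_6 = 110, center_y_6 = 88, radius_6 = 68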